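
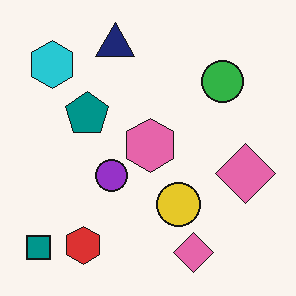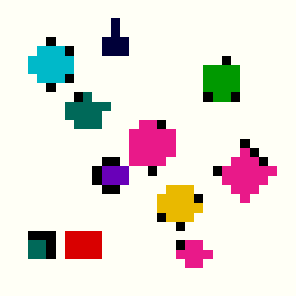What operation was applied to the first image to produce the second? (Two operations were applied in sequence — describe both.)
Heavily pixelated into large blocks, then boosted in contrast.

Shapes are reduced to large square blocks; fine edges and outlines are lost — a downscale-then-upscale (mosaic) effect. Tones are pushed away from mid-grey across the whole image — a global contrast change.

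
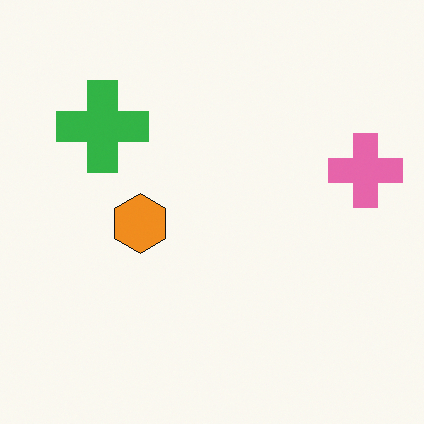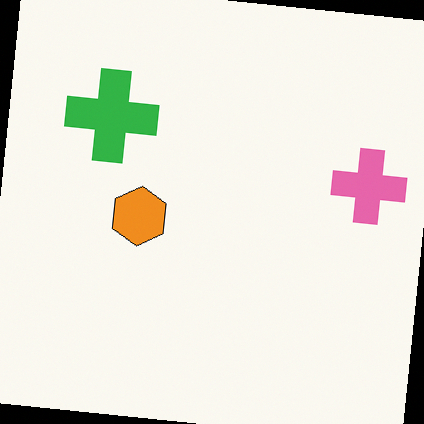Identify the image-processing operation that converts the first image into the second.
The transformation is: rotated clockwise by a slight angle.

Every shape is tilted by the same angle and the image corners show triangular fill wedges — a whole-image rotation by a non-right angle.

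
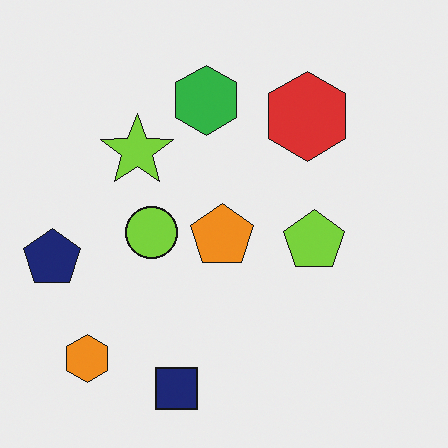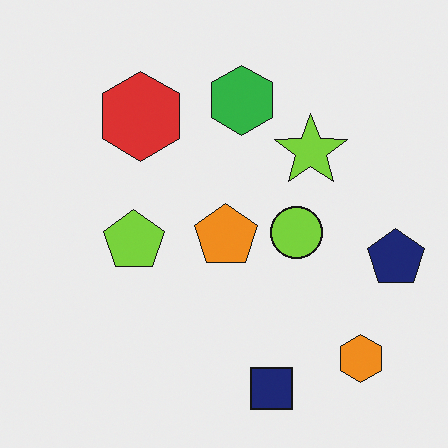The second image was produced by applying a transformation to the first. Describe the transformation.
This is the original image flipped horizontally (left ↔ right).

The navy pentagon is in the left of the first image and the right of the second — shapes on opposite sides of the vertical midline have swapped in a mirror flip.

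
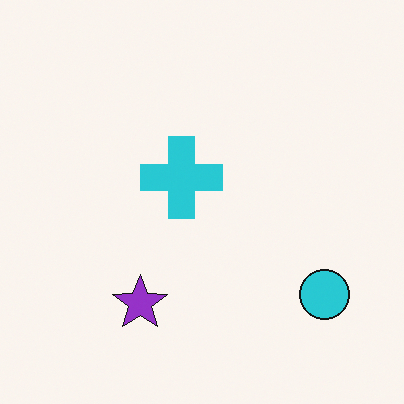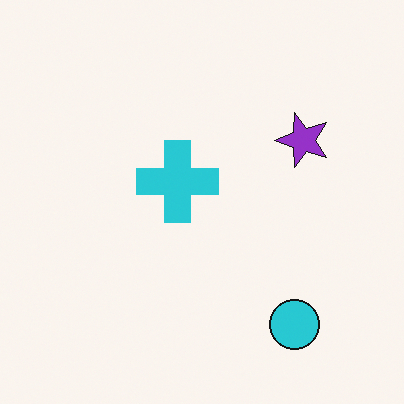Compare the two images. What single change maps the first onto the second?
The transformation is: transposed (reflected across the top-left ↔ bottom-right diagonal).

Shapes have swapped their row and column positions — what was in the top-right is now in the bottom-left — a diagonal reflection.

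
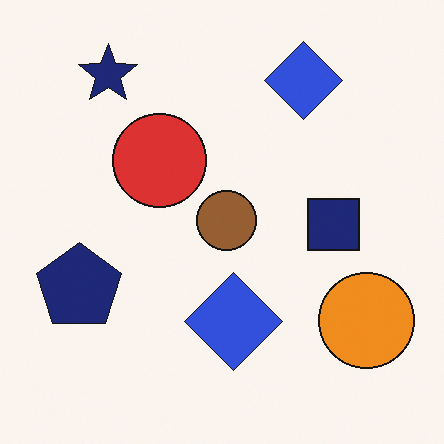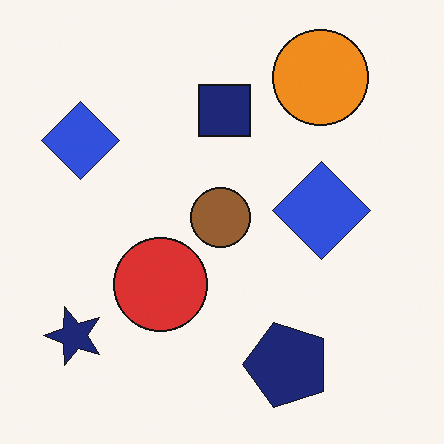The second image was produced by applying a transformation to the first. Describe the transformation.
The transformation is: rotated 90° counter-clockwise.

The navy star sits in the top-left of the first image and the bottom-left of the second — consistent with a whole-image 90° counter-clockwise rotation.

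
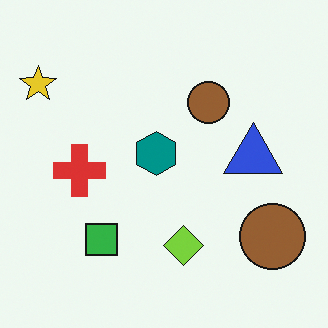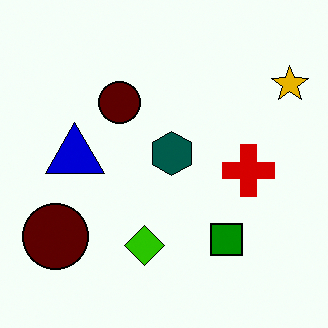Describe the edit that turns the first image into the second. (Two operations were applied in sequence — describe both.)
The second image is the first flipped horizontally (left ↔ right), then given much higher contrast.

The yellow star is in the top-left of the first image and the top-right of the second — shapes on opposite sides of the vertical midline have swapped in a mirror flip. Tones are pushed away from mid-grey across the whole image — a global contrast change.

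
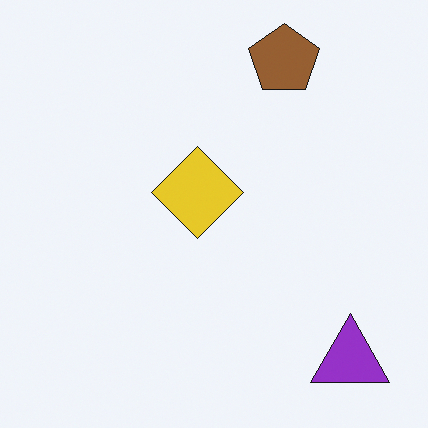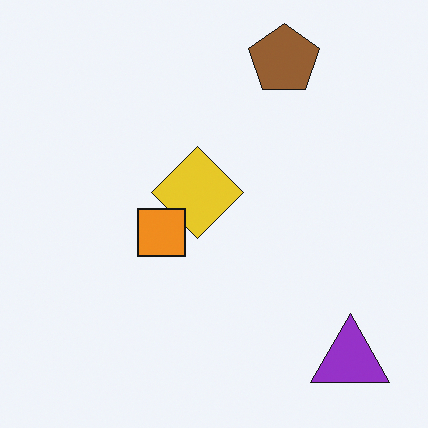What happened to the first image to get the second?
Overlaid with an additional orange square.

An orange square appears in the second image that is absent from the first.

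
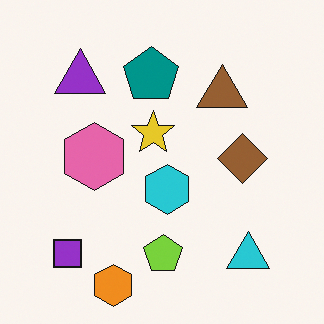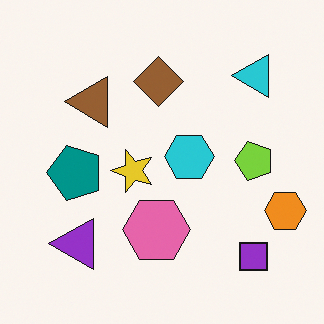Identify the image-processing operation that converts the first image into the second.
The transformation is: rotated 90° counter-clockwise.

The orange hexagon sits in the bottom of the first image and the right of the second — consistent with a whole-image 90° counter-clockwise rotation.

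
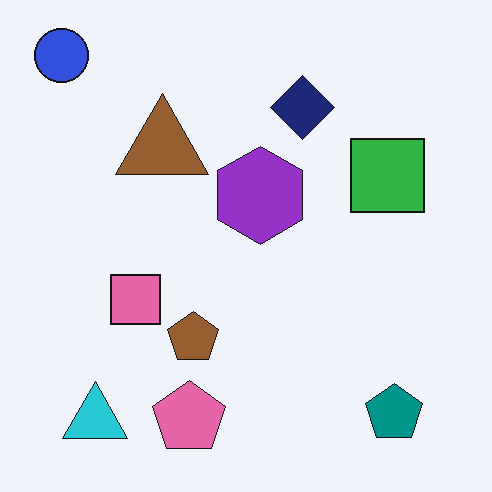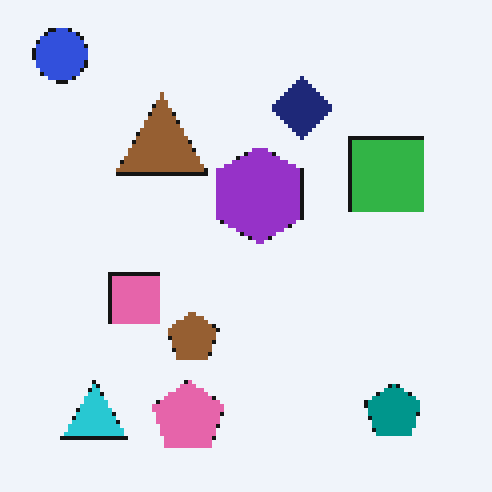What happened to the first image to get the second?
The image was mildly pixelated.

Shapes are reduced to large square blocks; fine edges and outlines are lost — a downscale-then-upscale (mosaic) effect.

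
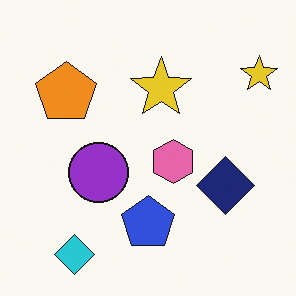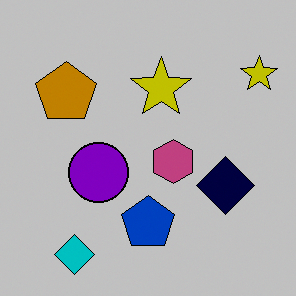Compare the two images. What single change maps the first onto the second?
The image was aggressively posterized.

Each flat color has snapped to a coarser quantized level — most visibly, the near-white background has dropped to a flat grey.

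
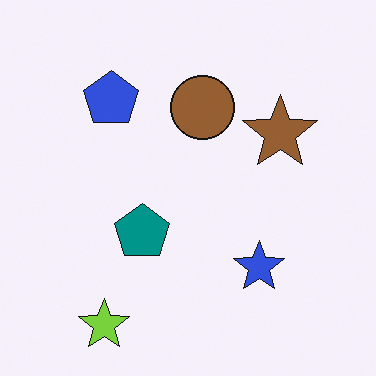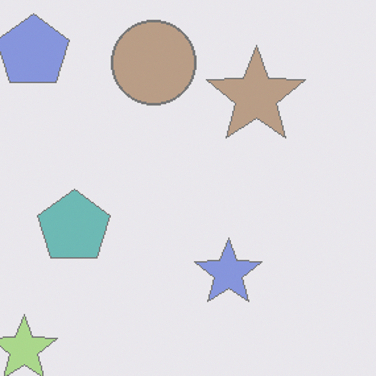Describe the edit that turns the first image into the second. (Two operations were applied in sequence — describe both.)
Cropped to a modestly smaller region and rescaled, then washed out (contrast reduced).

The visible shapes are larger and the field of view is narrower; shapes near the original edges may be partly or wholly outside the frame — a crop-and-rescale. Tones are pushed toward mid-grey across the whole image — a global contrast change.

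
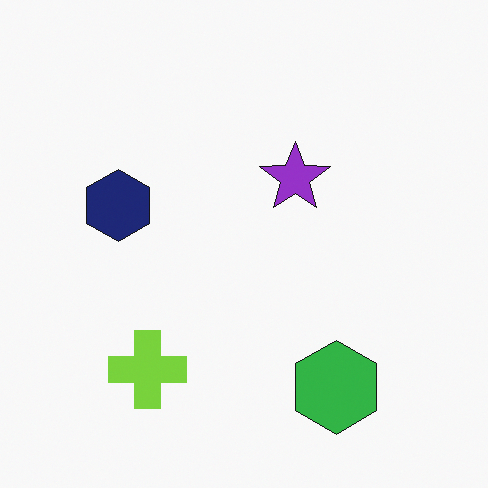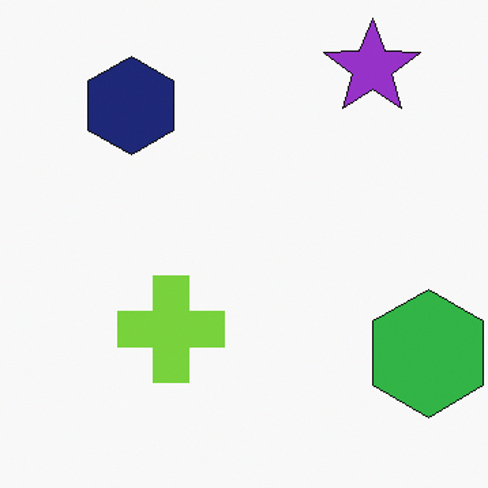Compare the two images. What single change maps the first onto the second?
The second image is the first cropped slightly and scaled back up.

The visible shapes are larger and the field of view is narrower; shapes near the original edges may be partly or wholly outside the frame — a crop-and-rescale.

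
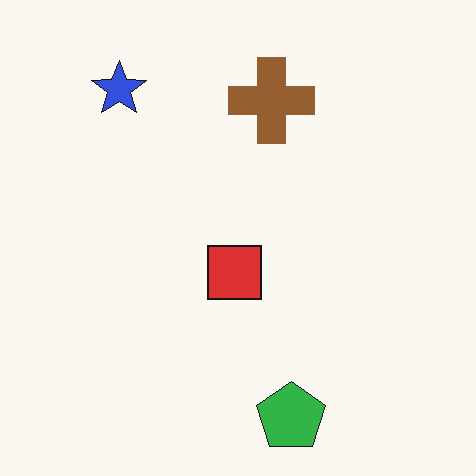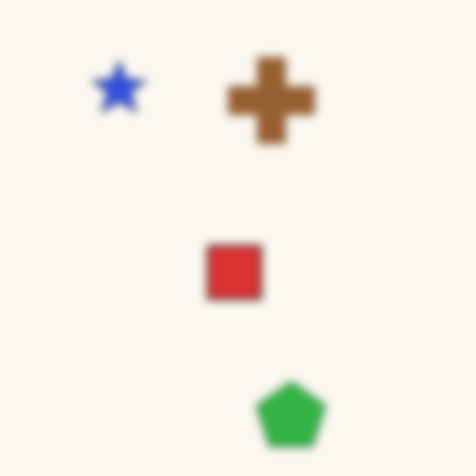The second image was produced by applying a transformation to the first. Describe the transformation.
The image was moderately blurred.

Shape edges and outlines are uniformly softened across the whole image.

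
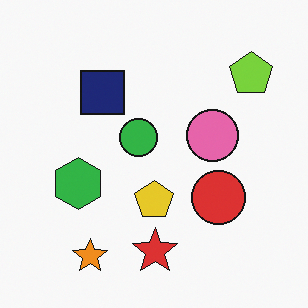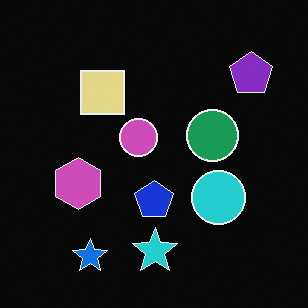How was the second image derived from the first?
The transformation is: color-inverted (negative).

The light background has become dark and every shape's color is its complement — a photographic negative.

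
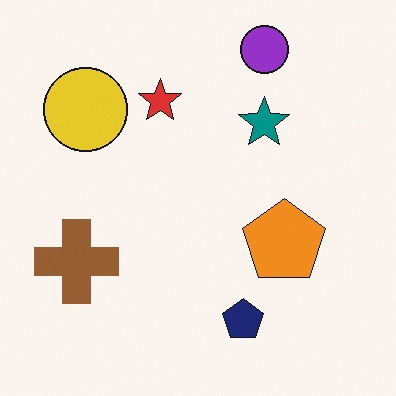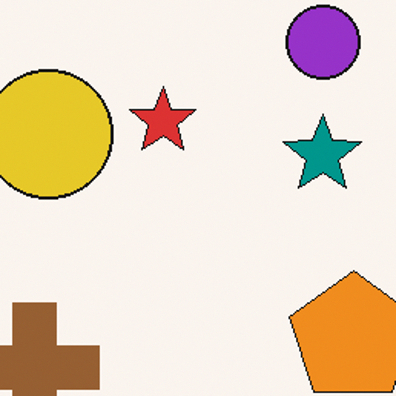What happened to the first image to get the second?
The second image is the first cropped to a modestly smaller region and rescaled.

The visible shapes are larger and the field of view is narrower; shapes near the original edges may be partly or wholly outside the frame — a crop-and-rescale.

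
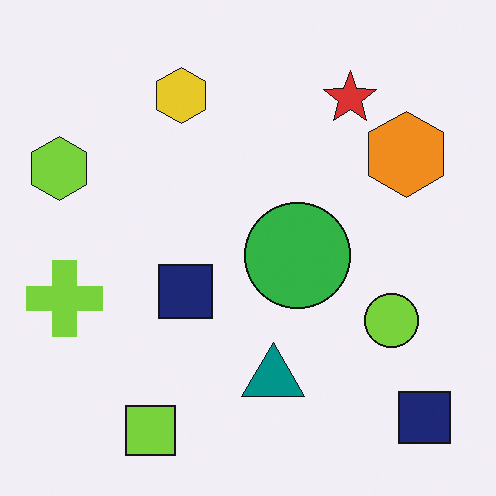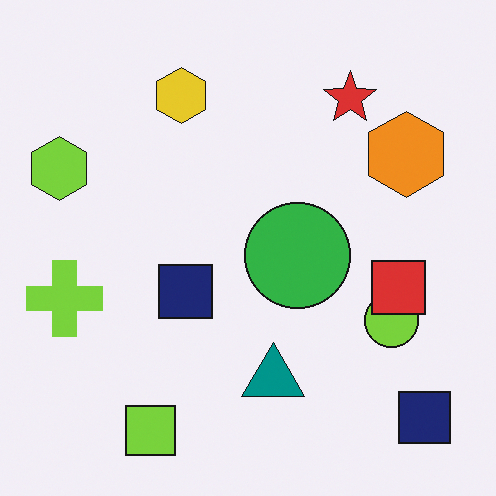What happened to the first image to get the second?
The transformation is: overlaid with an additional red square.

A red square appears in the second image that is absent from the first.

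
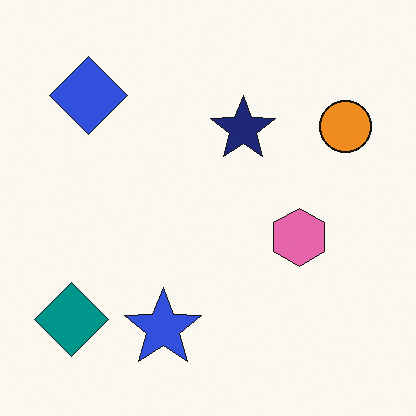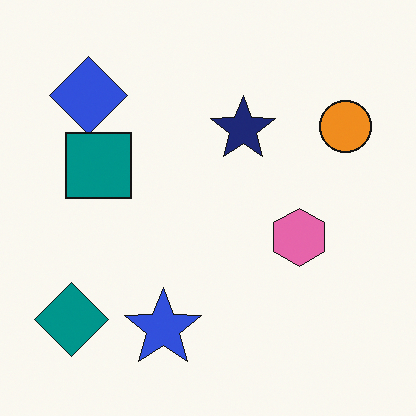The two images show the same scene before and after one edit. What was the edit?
The second image is the first overlaid with an additional teal square.

A teal square appears in the second image that is absent from the first.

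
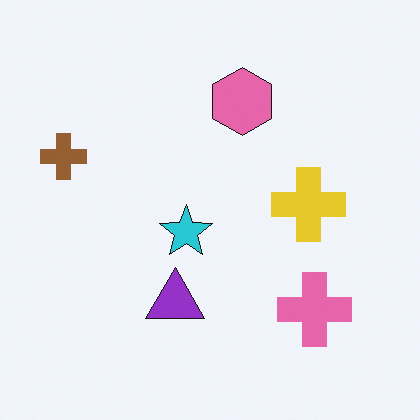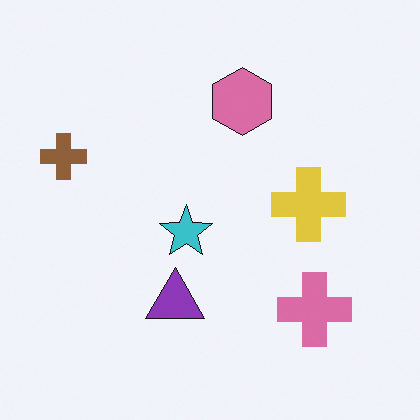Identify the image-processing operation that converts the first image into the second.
This is the original image slightly desaturated.

All colors are more muted and greyish — a global saturation change.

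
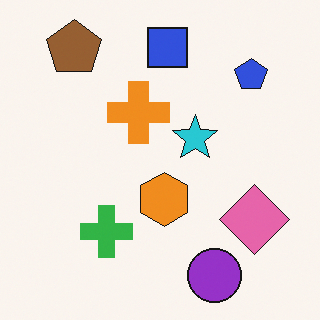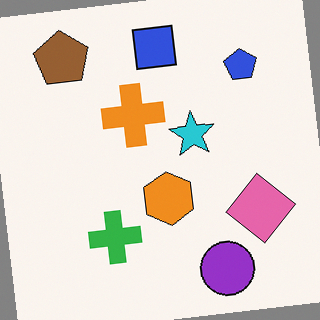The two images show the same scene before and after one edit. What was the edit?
The second image is the first rotated counter-clockwise by a slight angle.

Every shape is tilted by the same angle and the image corners show triangular fill wedges — a whole-image rotation by a non-right angle.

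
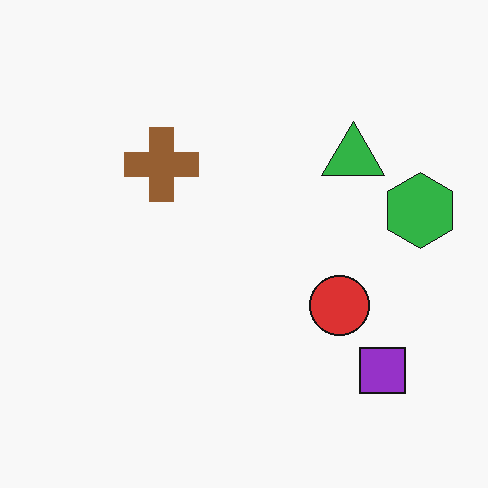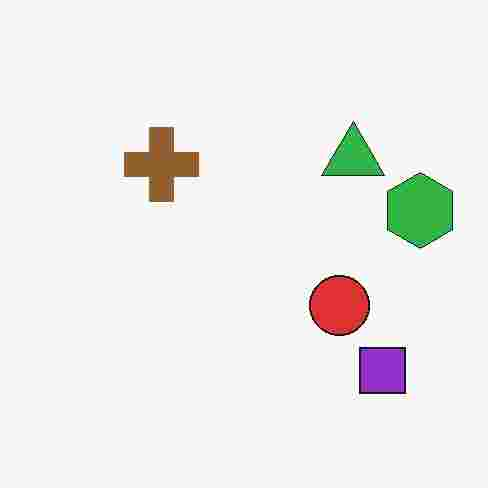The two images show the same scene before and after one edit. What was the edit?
Heavily JPEG-compressed with obvious blocking artifacts.

Blocky 8×8 compression artifacts appear around shape edges and the flat background shows ringing — characteristic JPEG degradation.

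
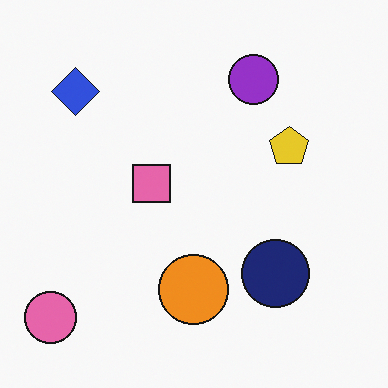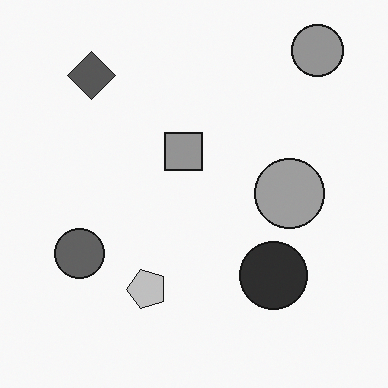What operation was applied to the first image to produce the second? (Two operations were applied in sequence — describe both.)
The transformation is: transposed (reflected across the top-left ↔ bottom-right diagonal), then converted to grayscale.

Shapes have swapped their row and column positions — what was in the top-right is now in the bottom-left — a diagonal reflection. All color is removed — every shape is now a shade of grey.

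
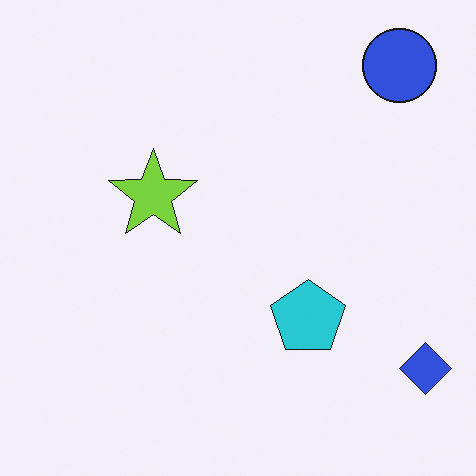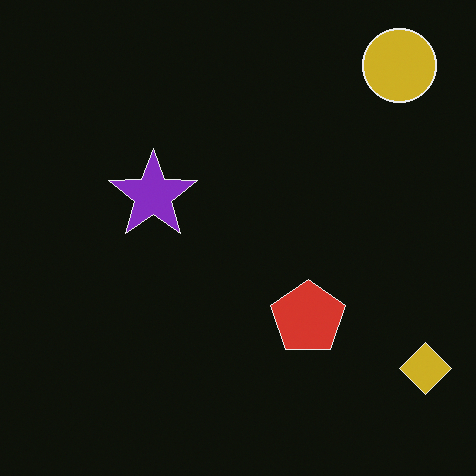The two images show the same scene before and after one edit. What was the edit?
The image was color-inverted (negative).

The light background has become dark and every shape's color is its complement — a photographic negative.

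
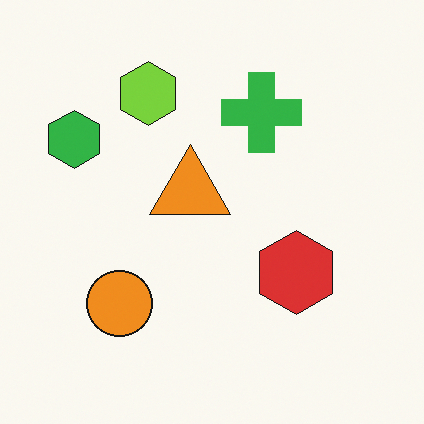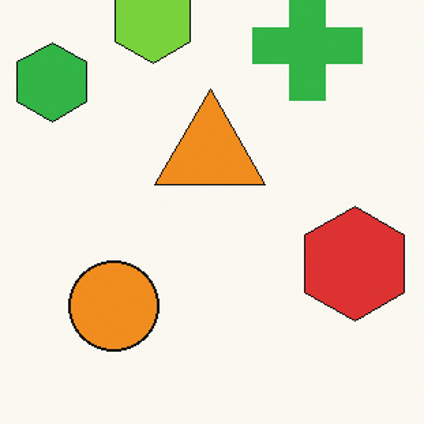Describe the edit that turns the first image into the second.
Cropped slightly and scaled back up.

The visible shapes are larger and the field of view is narrower; shapes near the original edges may be partly or wholly outside the frame — a crop-and-rescale.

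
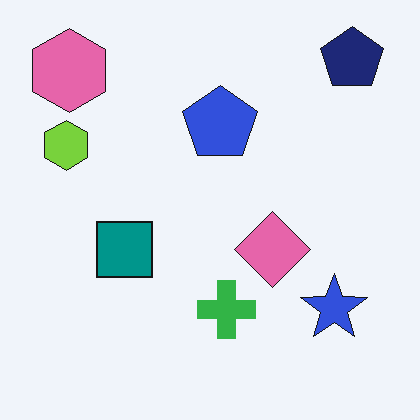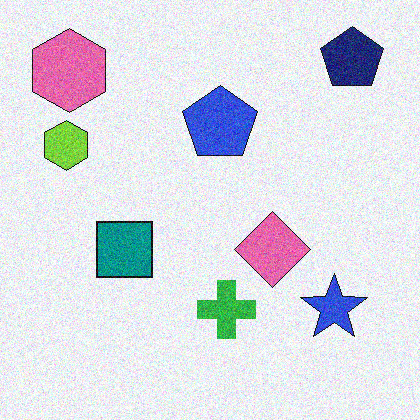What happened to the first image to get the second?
Degraded with moderate additive noise.

Random speckle covers the whole image, including the flat background.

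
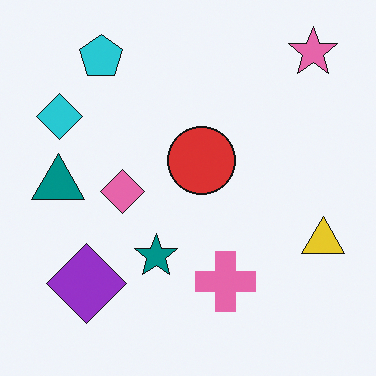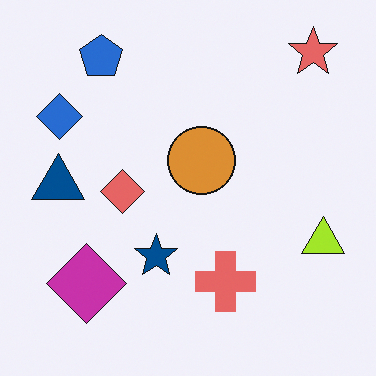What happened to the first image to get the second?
The transformation is: hue-shifted by a small amount.

Every shape's color has rotated by the same amount around the hue wheel — a uniform hue shift.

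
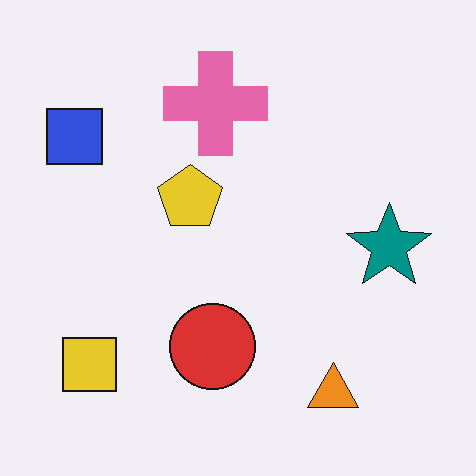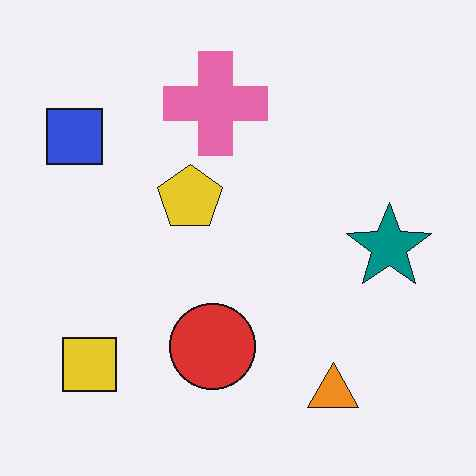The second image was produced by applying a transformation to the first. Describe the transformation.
The second image is the first given moderate JPEG compression.

Blocky 8×8 compression artifacts appear around shape edges and the flat background shows ringing — characteristic JPEG degradation.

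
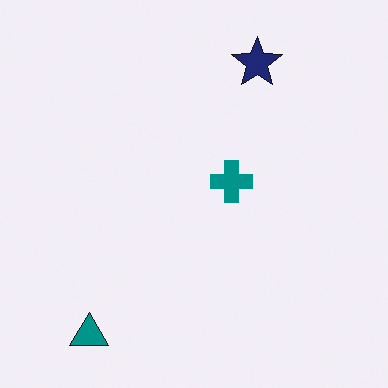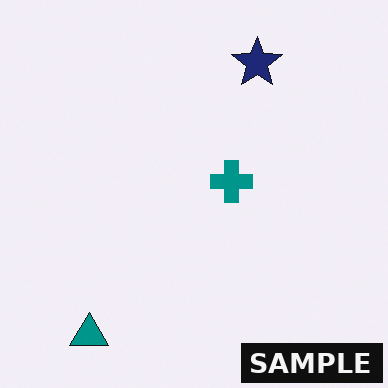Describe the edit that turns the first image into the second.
This is the original image watermarked with the text "SAMPLE" in the lower-right corner.

A dark label reading "SAMPLE" appears in the lower-right corner.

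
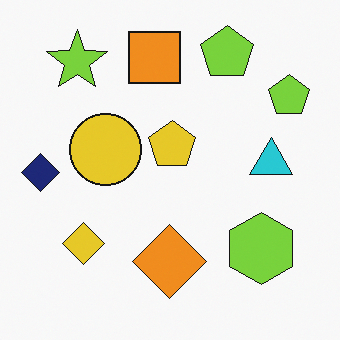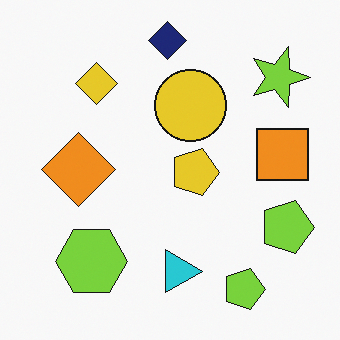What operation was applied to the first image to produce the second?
Rotated 90° clockwise.

The lime star sits in the top-left of the first image and the top-right of the second — consistent with a whole-image 90° clockwise rotation.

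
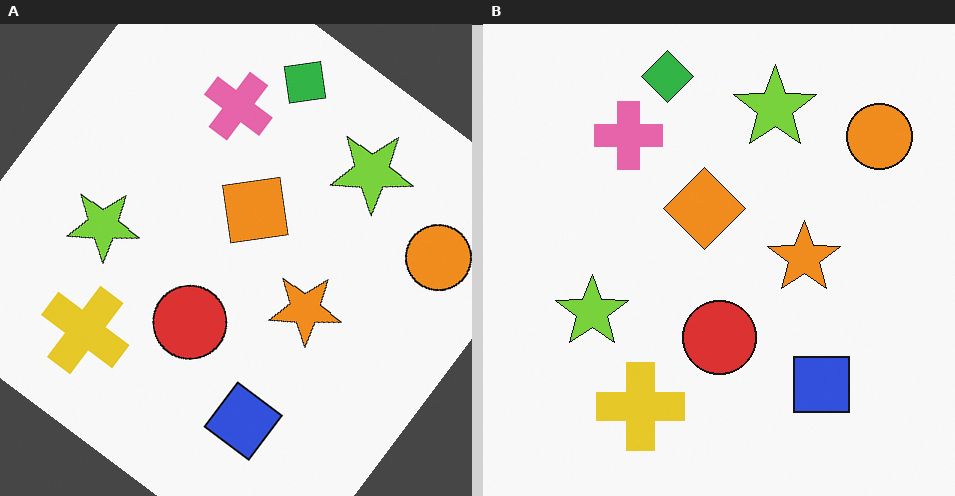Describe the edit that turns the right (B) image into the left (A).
The left (A) image is the right (B) rotated clockwise by a large amount — several tens of degrees.

Every shape is tilted by the same angle and the image corners show triangular fill wedges — a whole-image rotation by a non-right angle.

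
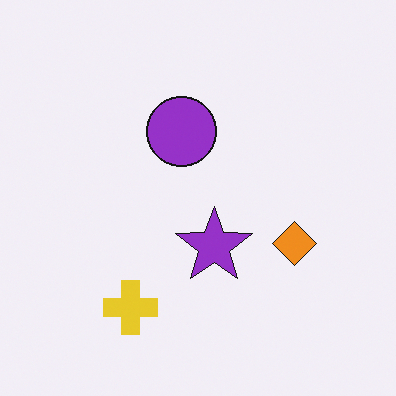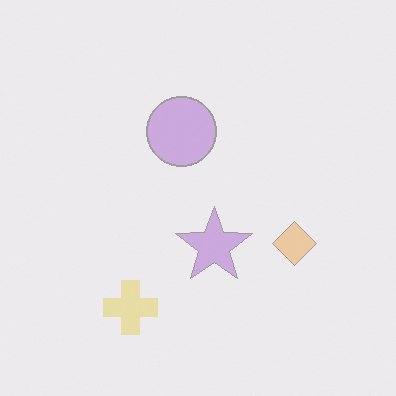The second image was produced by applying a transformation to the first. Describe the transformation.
This is the original image washed out (contrast reduced).

Tones are pushed toward mid-grey across the whole image — a global contrast change.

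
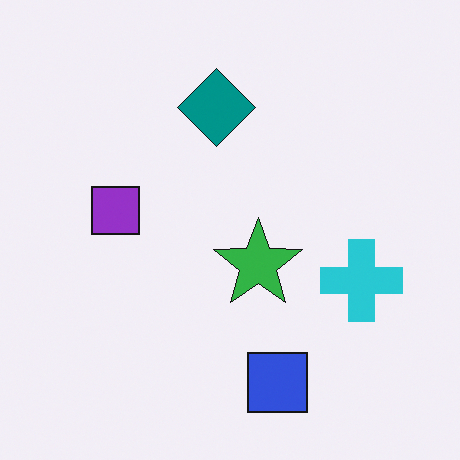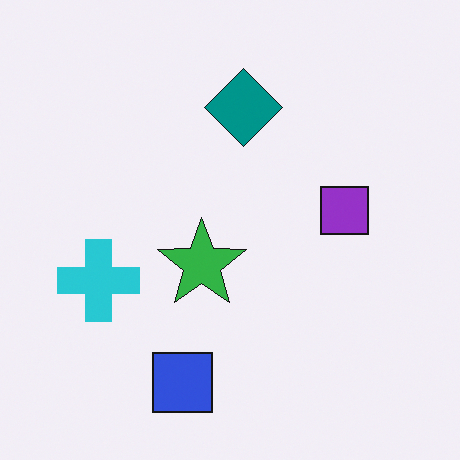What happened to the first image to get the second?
Flipped horizontally (left ↔ right).

The cyan cross is in the right of the first image and the left of the second — shapes on opposite sides of the vertical midline have swapped in a mirror flip.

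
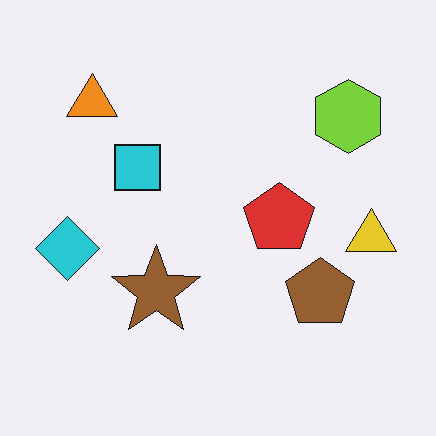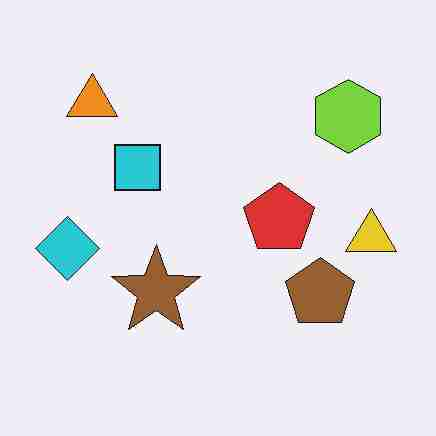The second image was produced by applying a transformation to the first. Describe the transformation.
This is the original image degraded with heavy JPEG compression.

Blocky 8×8 compression artifacts appear around shape edges and the flat background shows ringing — characteristic JPEG degradation.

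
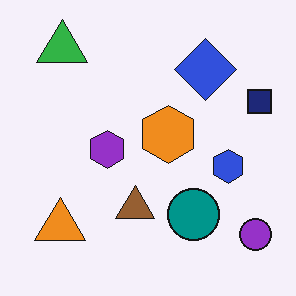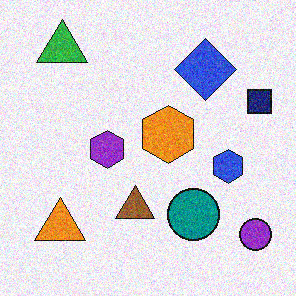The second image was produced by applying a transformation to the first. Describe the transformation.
The second image is the first degraded with moderate additive noise.

Random speckle covers the whole image, including the flat background.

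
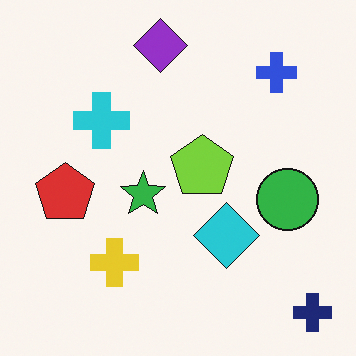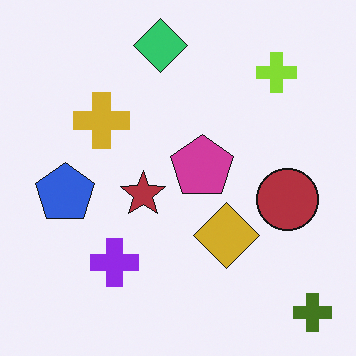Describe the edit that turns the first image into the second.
The transformation is: hue-shifted by a large amount.

Every shape's color has rotated by the same amount around the hue wheel — a uniform hue shift.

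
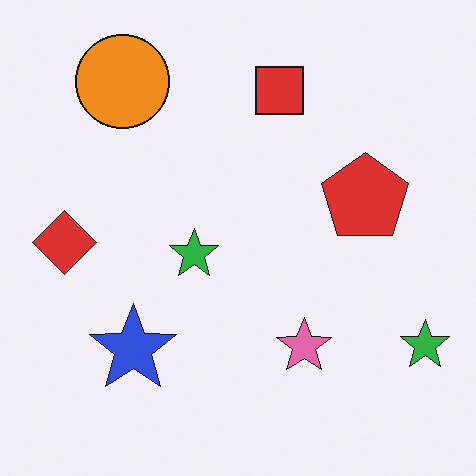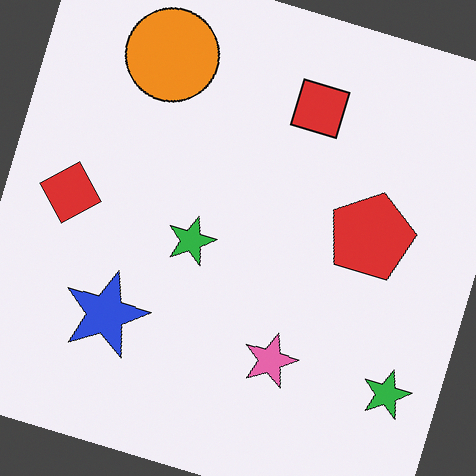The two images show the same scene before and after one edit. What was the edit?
The image was rotated clockwise by a clearly visible amount.

Every shape is tilted by the same angle and the image corners show triangular fill wedges — a whole-image rotation by a non-right angle.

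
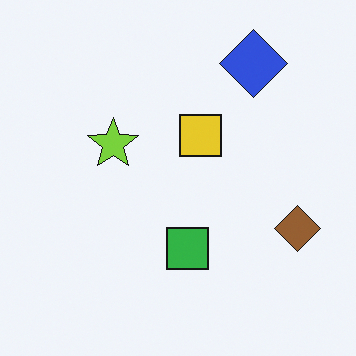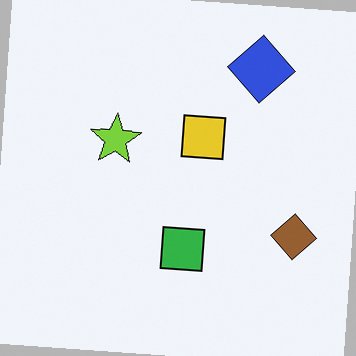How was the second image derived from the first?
Rotated clockwise by a slight angle.

Every shape is tilted by the same angle and the image corners show triangular fill wedges — a whole-image rotation by a non-right angle.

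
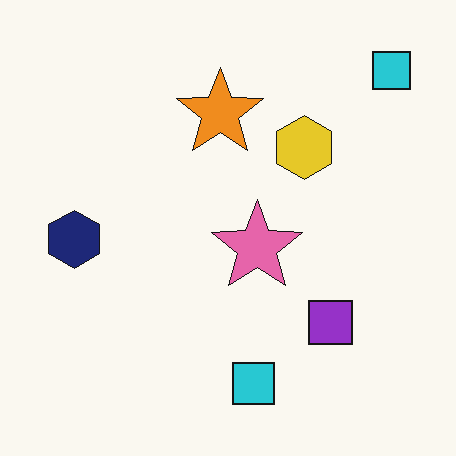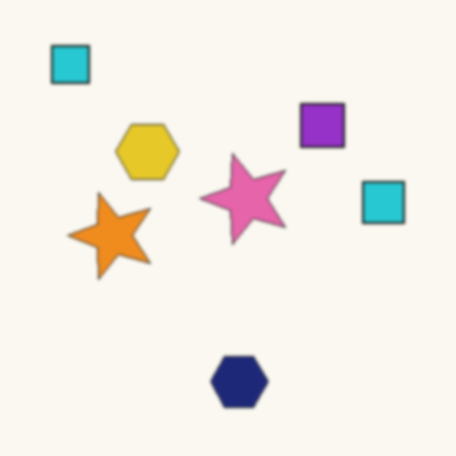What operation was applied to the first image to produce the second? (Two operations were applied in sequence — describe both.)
It was given a subtle gaussian blur, then rotated 90° counter-clockwise.

Shape edges and outlines are uniformly softened across the whole image. The navy hexagon sits in the left of the first image and the bottom of the second — consistent with a whole-image 90° counter-clockwise rotation.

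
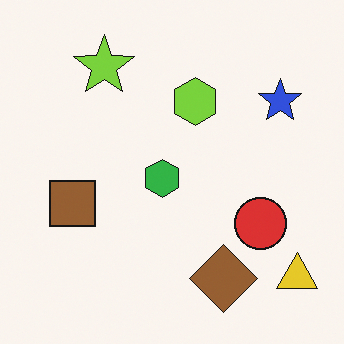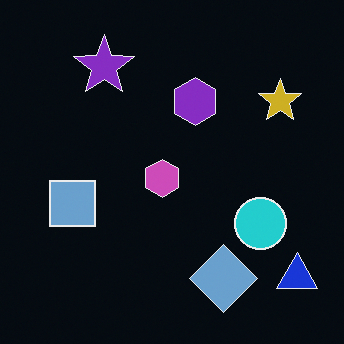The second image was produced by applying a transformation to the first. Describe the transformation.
The second image is the first color-inverted (negative).

The light background has become dark and every shape's color is its complement — a photographic negative.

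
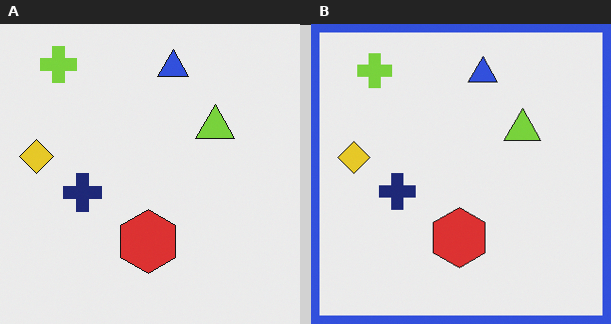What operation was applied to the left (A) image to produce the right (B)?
It was framed with a blue border.

A solid blue frame runs around the edge of the right (B) image, with the content slightly shrunk inside it.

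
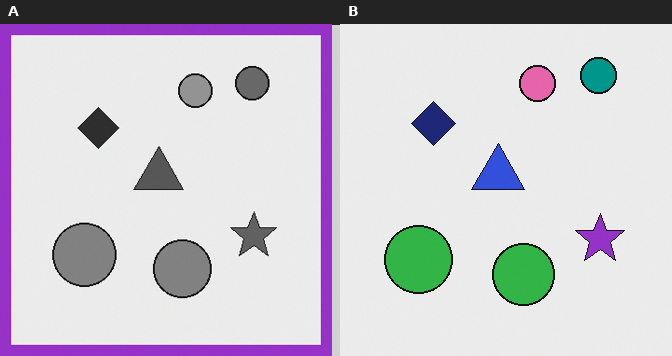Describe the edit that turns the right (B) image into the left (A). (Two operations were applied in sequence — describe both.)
The left (A) image is the right (B) converted to grayscale, then framed with a purple border.

All color is removed — every shape is now a shade of grey. A solid purple frame runs around the edge of the left (A) image, with the content slightly shrunk inside it.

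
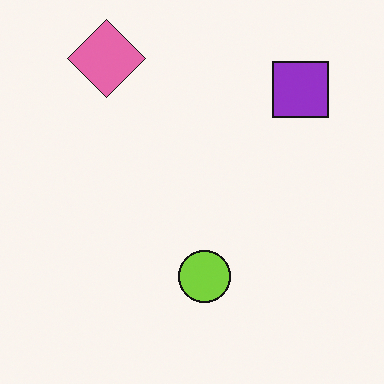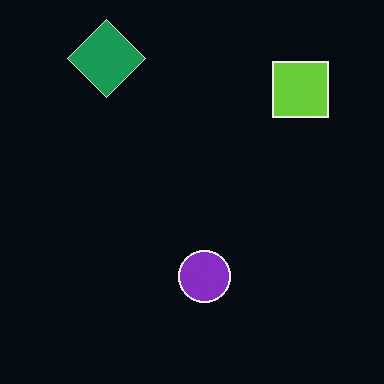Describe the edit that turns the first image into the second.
It was color-inverted (negative).

The light background has become dark and every shape's color is its complement — a photographic negative.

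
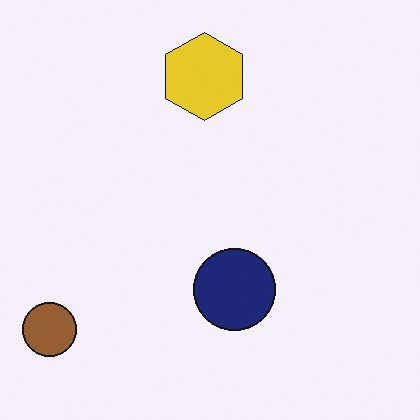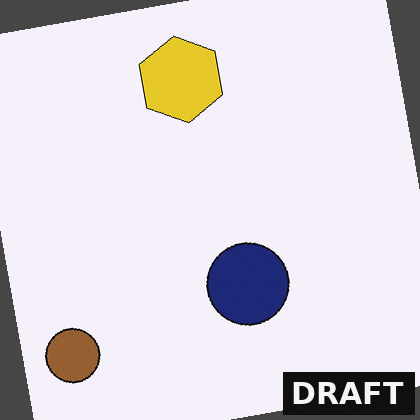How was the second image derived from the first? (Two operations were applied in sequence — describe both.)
The transformation is: rotated counter-clockwise by a few degrees, then watermarked with the text "DRAFT" in the lower-right corner.

Every shape is tilted by the same angle and the image corners show triangular fill wedges — a whole-image rotation by a non-right angle. A dark label reading "DRAFT" appears in the lower-right corner.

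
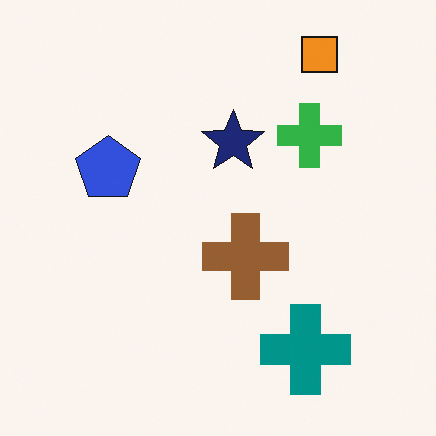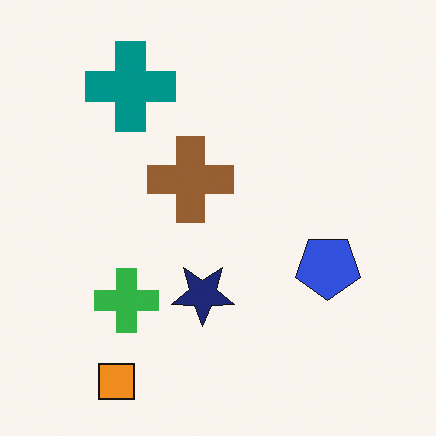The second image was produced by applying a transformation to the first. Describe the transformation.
The second image is the first rotated 180°.

The orange square sits in the top-right of the first image and the bottom-left of the second — consistent with a whole-image 180° rotation.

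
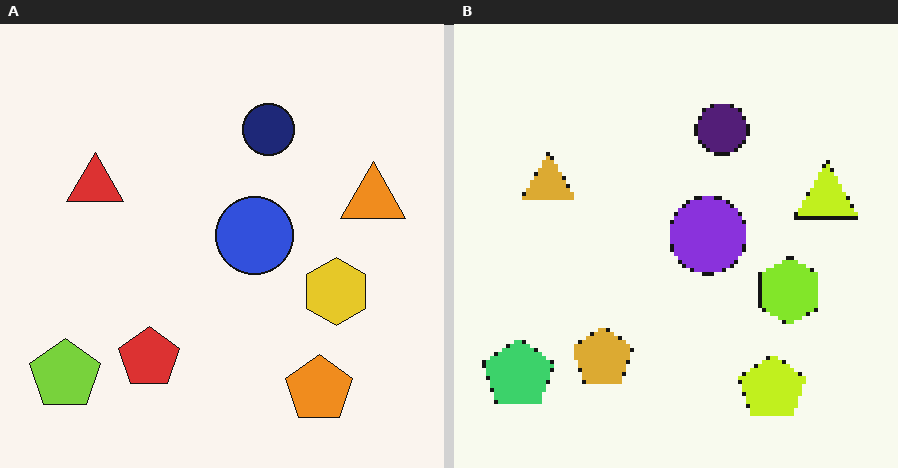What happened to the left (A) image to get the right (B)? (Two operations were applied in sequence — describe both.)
Hue-shifted by a small amount, then mildly pixelated.

Every shape's color has rotated by the same amount around the hue wheel — a uniform hue shift. Shapes are reduced to large square blocks; fine edges and outlines are lost — a downscale-then-upscale (mosaic) effect.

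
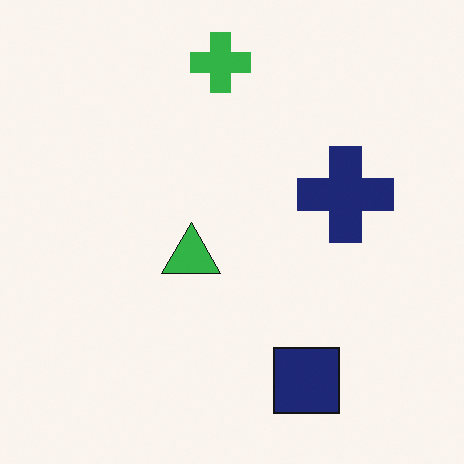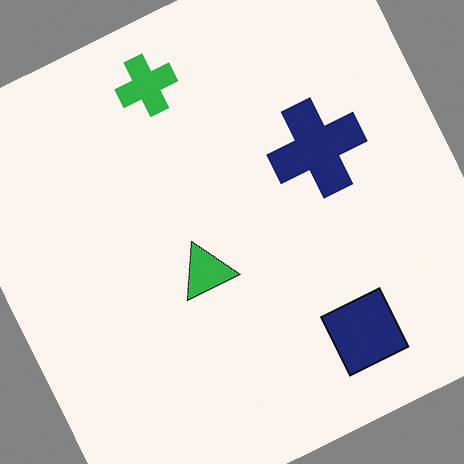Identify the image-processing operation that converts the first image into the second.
Rotated counter-clockwise by a moderate amount.

Every shape is tilted by the same angle and the image corners show triangular fill wedges — a whole-image rotation by a non-right angle.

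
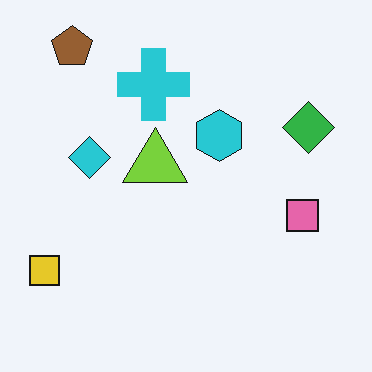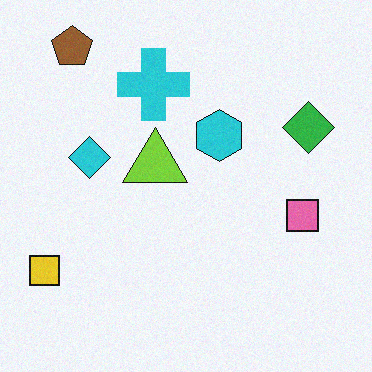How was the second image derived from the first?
The image was degraded with subtle gaussian noise.

Random speckle covers the whole image, including the flat background.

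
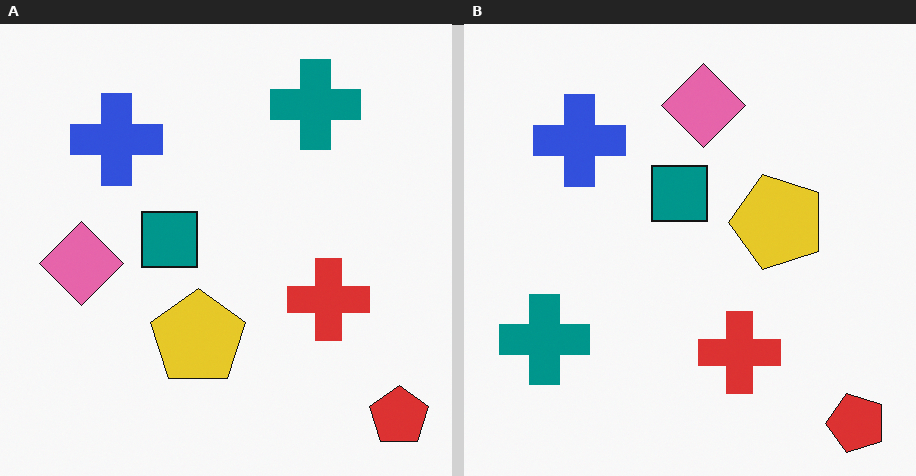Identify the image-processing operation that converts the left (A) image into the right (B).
The right (B) image is the left (A) transposed (reflected across the top-left ↔ bottom-right diagonal).

Shapes have swapped their row and column positions — what was in the top-right is now in the bottom-left — a diagonal reflection.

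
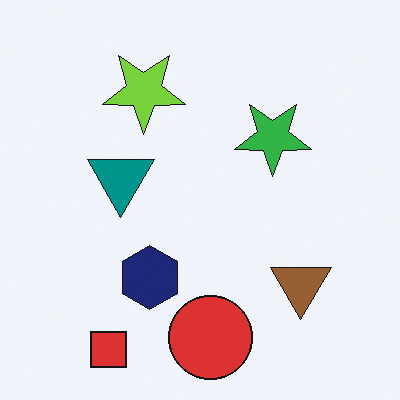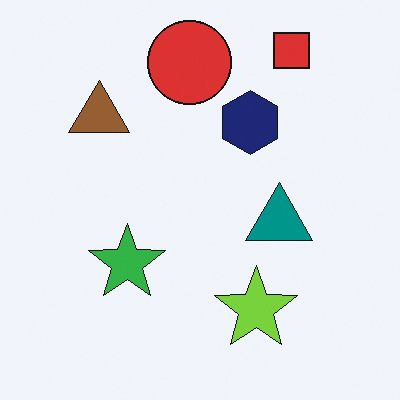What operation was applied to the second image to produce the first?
The image was rotated 180°.

The red square sits in the top-right of the second image and the bottom-left of the first — consistent with a whole-image 180° rotation.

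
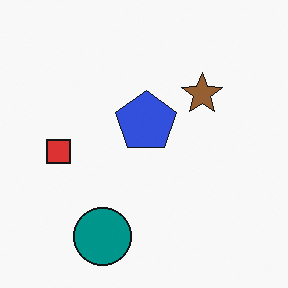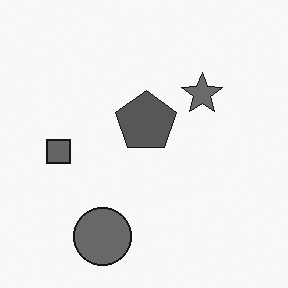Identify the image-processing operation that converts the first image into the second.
Converted to grayscale.

All color is removed — every shape is now a shade of grey.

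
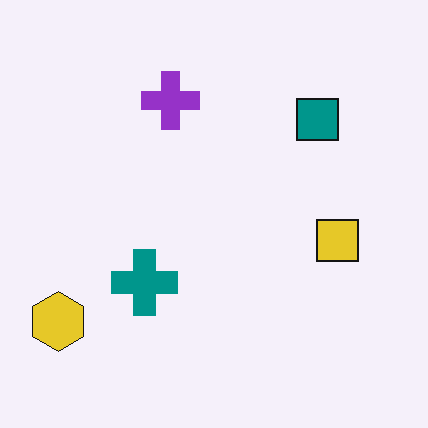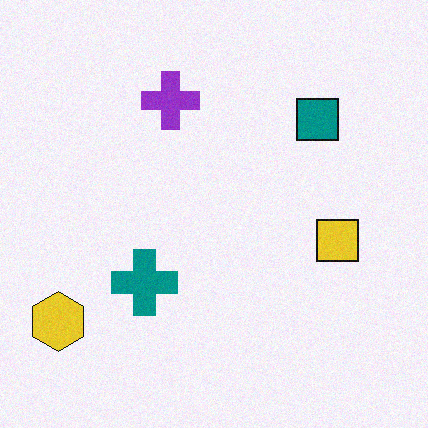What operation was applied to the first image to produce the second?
It was degraded with a light layer of grain.

Random speckle covers the whole image, including the flat background.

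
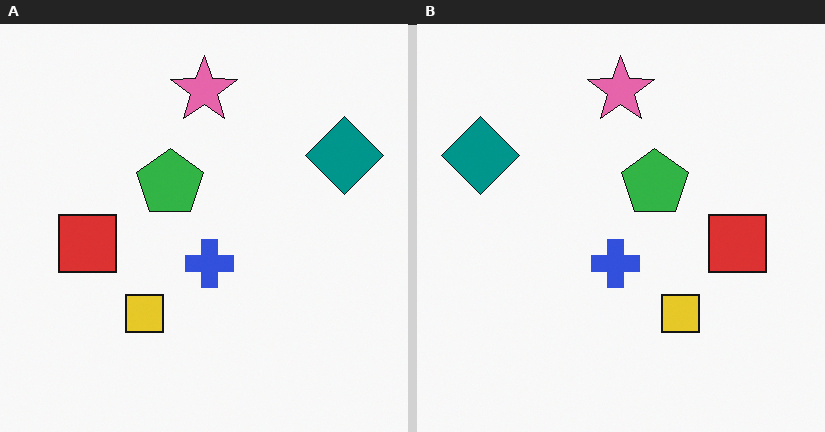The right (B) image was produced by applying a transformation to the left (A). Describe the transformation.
Flipped horizontally (left ↔ right).

The teal diamond is in the top-right of the left (A) image and the top-left of the right (B) — shapes on opposite sides of the vertical midline have swapped in a mirror flip.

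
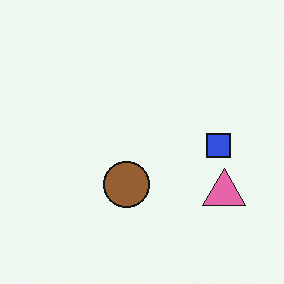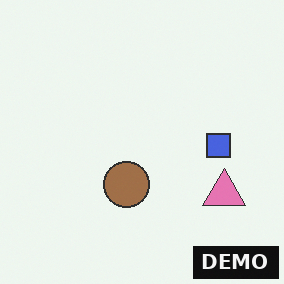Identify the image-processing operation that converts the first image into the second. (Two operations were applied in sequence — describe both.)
The image was given slightly reduced contrast, then watermarked with the text "DEMO" in the lower-right corner.

Tones are pushed toward mid-grey across the whole image — a global contrast change. A dark label reading "DEMO" appears in the lower-right corner.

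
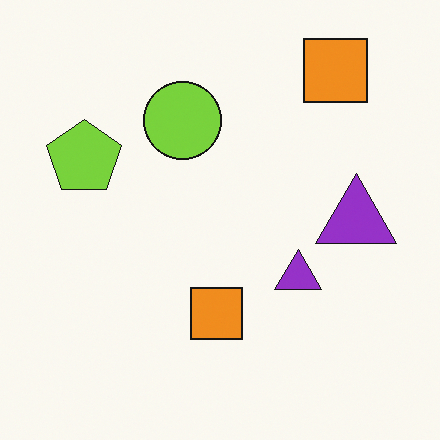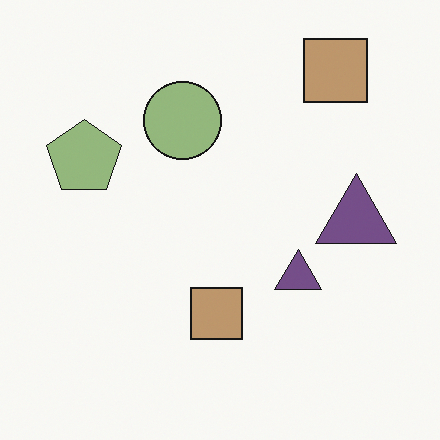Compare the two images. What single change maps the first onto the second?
The second image is the first heavily desaturated.

All colors are more muted and greyish — a global saturation change.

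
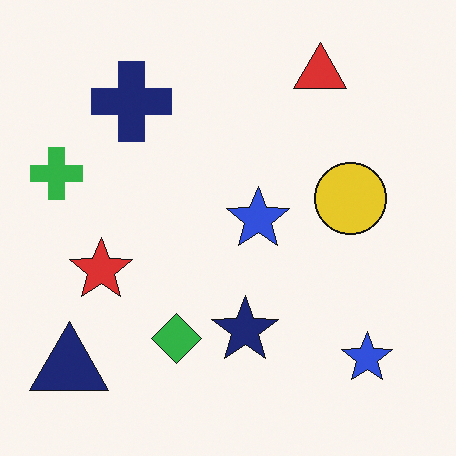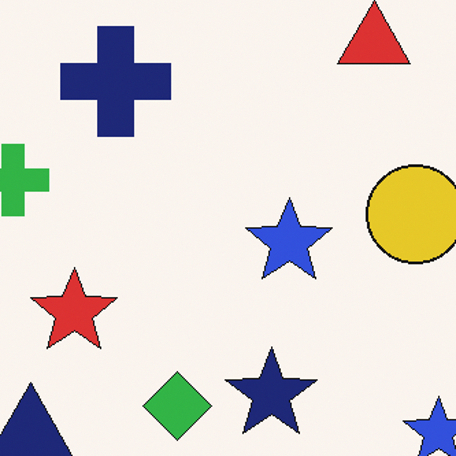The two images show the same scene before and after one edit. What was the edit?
The image was cropped slightly and scaled back up.

The visible shapes are larger and the field of view is narrower; shapes near the original edges may be partly or wholly outside the frame — a crop-and-rescale.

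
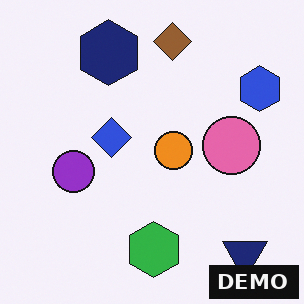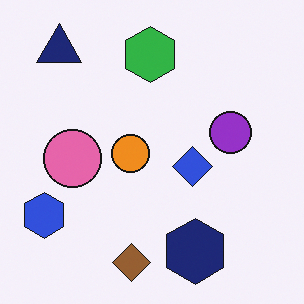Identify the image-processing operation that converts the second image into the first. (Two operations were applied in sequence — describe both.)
The image was rotated 180°, then watermarked with the text "DEMO" in the lower-right corner.

The navy triangle sits in the top-left of the second image and the bottom-right of the first — consistent with a whole-image 180° rotation. A dark label reading "DEMO" appears in the lower-right corner.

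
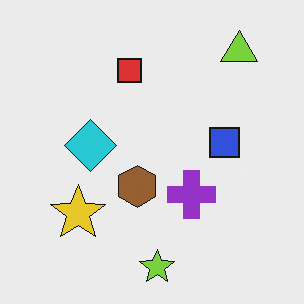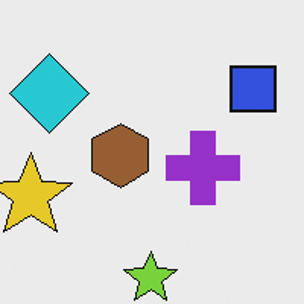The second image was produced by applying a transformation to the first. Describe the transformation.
The second image is the first cropped to a modestly smaller region and rescaled.

The visible shapes are larger and the field of view is narrower; shapes near the original edges may be partly or wholly outside the frame — a crop-and-rescale.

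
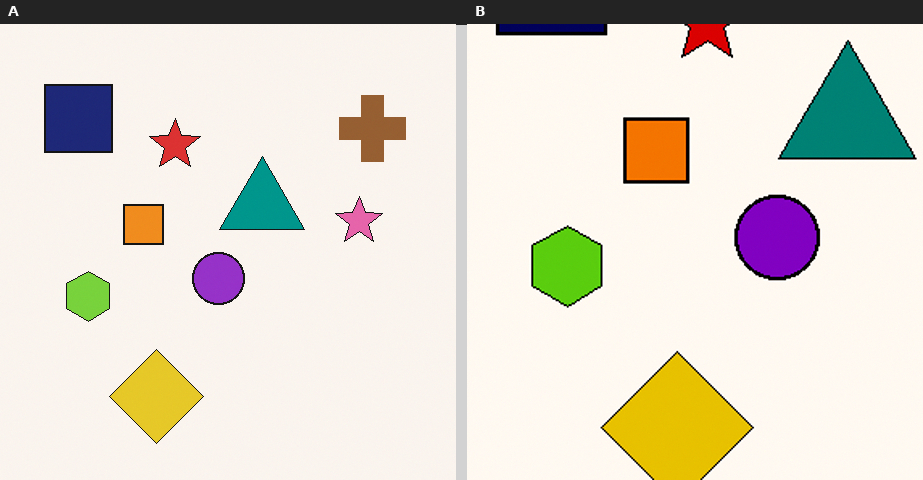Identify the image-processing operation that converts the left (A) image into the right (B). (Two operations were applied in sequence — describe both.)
The image was cropped to a modestly smaller region and rescaled, then given slightly increased contrast.

The visible shapes are larger and the field of view is narrower; shapes near the original edges may be partly or wholly outside the frame — a crop-and-rescale. Tones are pushed away from mid-grey across the whole image — a global contrast change.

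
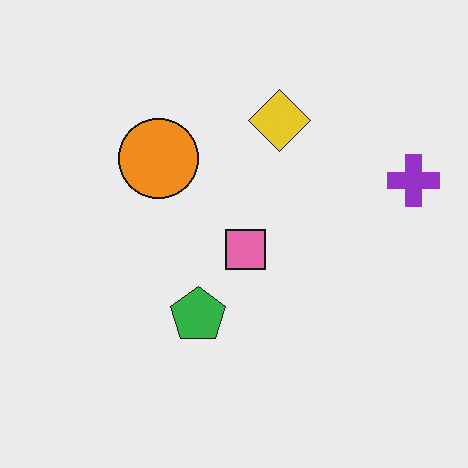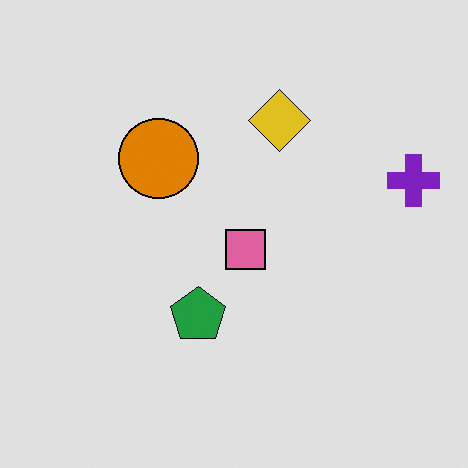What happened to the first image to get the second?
The image was posterized to a reduced palette.

Each flat color has snapped to a coarser quantized level — most visibly, the near-white background has dropped to a flat grey.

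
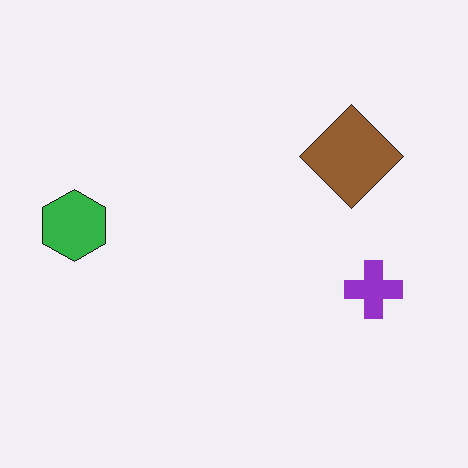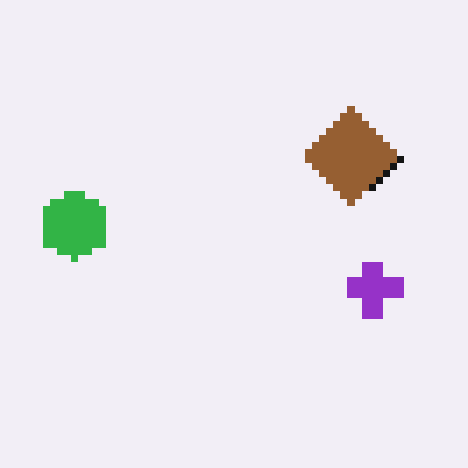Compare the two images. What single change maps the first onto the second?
The image was moderately pixelated.

Shapes are reduced to large square blocks; fine edges and outlines are lost — a downscale-then-upscale (mosaic) effect.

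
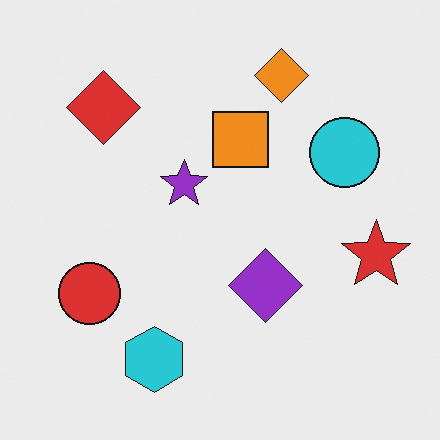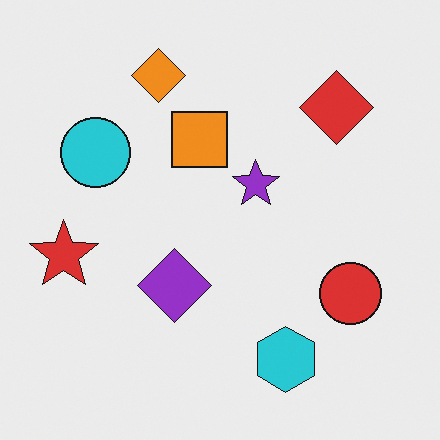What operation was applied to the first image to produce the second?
It was flipped horizontally (left ↔ right).

The red star is in the right of the first image and the left of the second — shapes on opposite sides of the vertical midline have swapped in a mirror flip.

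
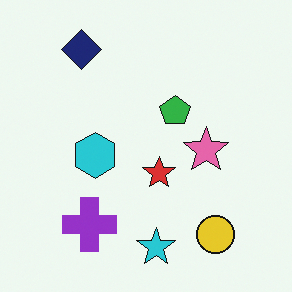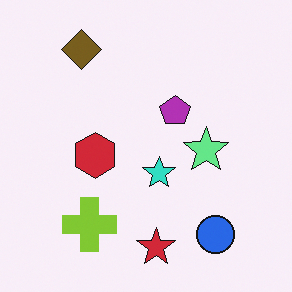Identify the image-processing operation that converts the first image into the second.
This is the original image hue-shifted by a large amount.

Every shape's color has rotated by the same amount around the hue wheel — a uniform hue shift.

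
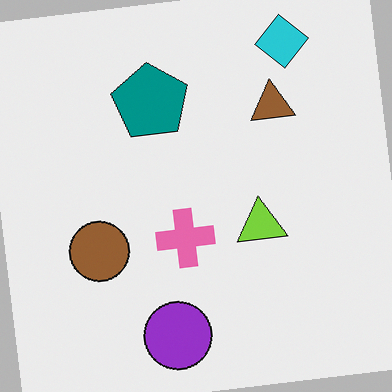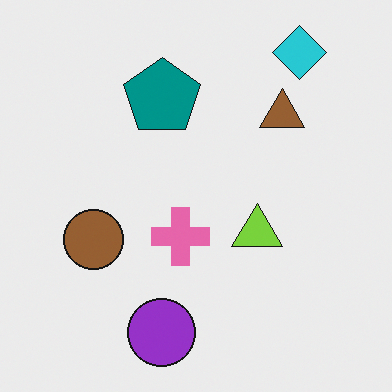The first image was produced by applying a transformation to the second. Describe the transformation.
It was rotated counter-clockwise by a few degrees.

Every shape is tilted by the same angle and the image corners show triangular fill wedges — a whole-image rotation by a non-right angle.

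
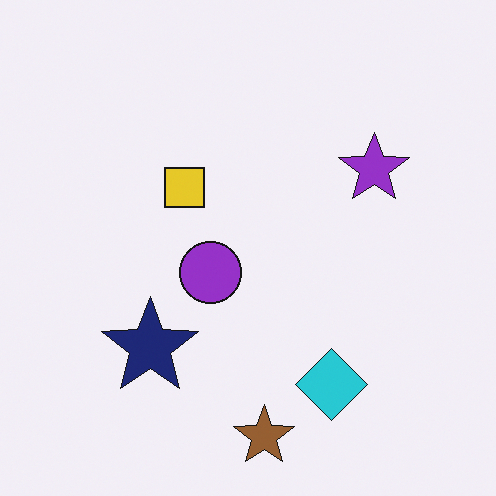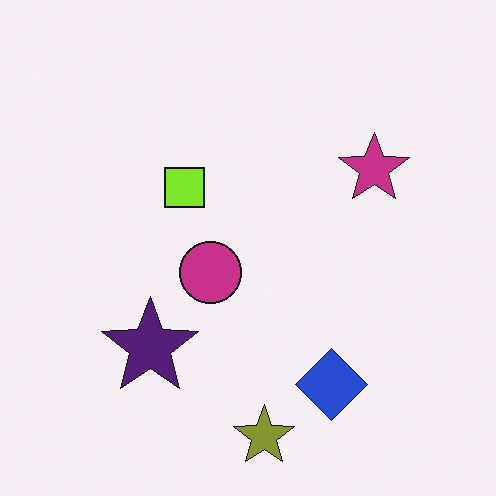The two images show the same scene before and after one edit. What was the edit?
This is the original image hue-shifted slightly.

Every shape's color has rotated by the same amount around the hue wheel — a uniform hue shift.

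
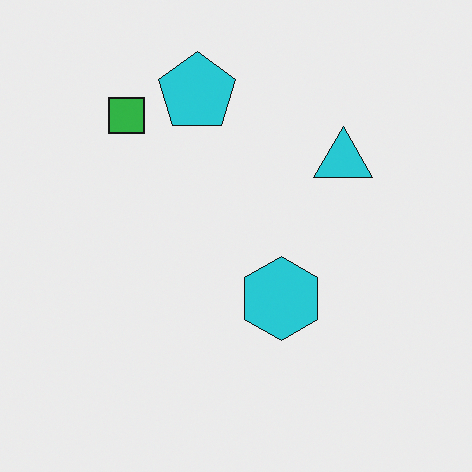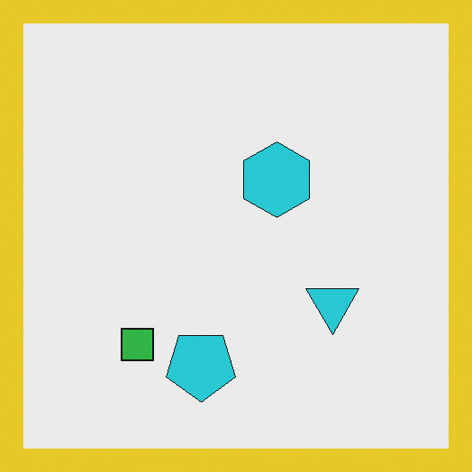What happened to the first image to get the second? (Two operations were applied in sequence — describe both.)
It was flipped vertically (top ↔ bottom), then framed with a yellow border.

The cyan pentagon is in the top of the first image and the bottom of the second — shapes on opposite sides of the horizontal midline have swapped in a mirror flip. A solid yellow frame runs around the edge of the second image, with the content slightly shrunk inside it.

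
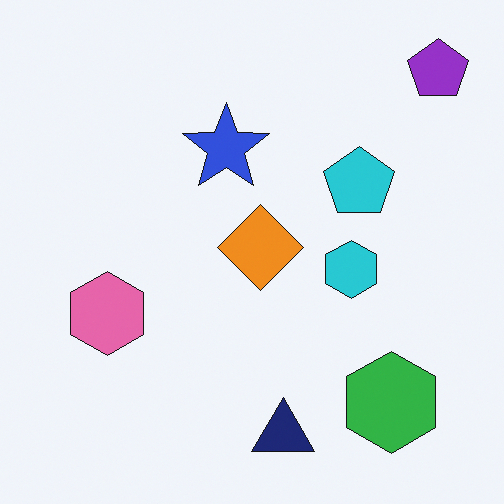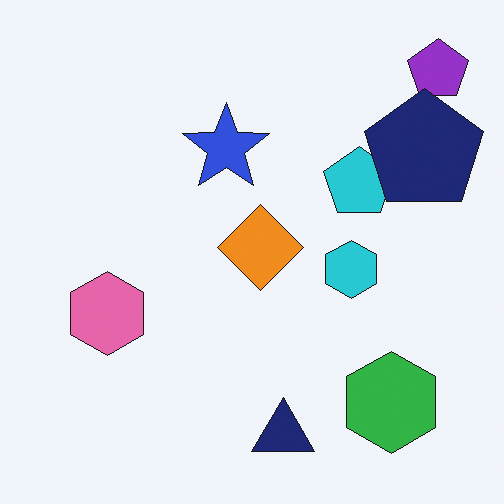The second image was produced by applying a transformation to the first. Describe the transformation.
The second image is the first overlaid with an additional navy pentagon.

A navy pentagon appears in the second image that is absent from the first.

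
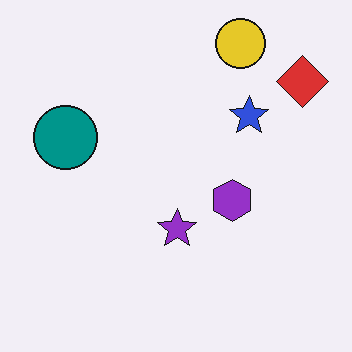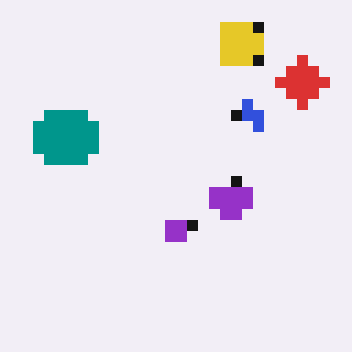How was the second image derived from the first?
It was coarsely pixelated.

Shapes are reduced to large square blocks; fine edges and outlines are lost — a downscale-then-upscale (mosaic) effect.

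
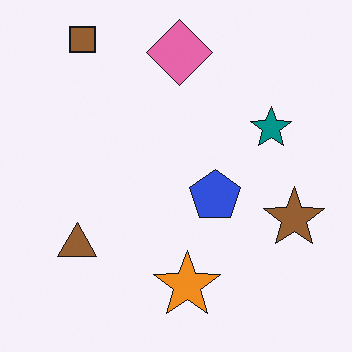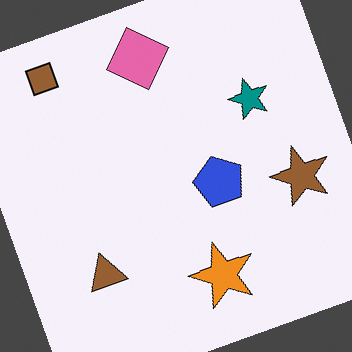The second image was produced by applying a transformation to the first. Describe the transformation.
Rotated counter-clockwise by a clearly visible amount.

Every shape is tilted by the same angle and the image corners show triangular fill wedges — a whole-image rotation by a non-right angle.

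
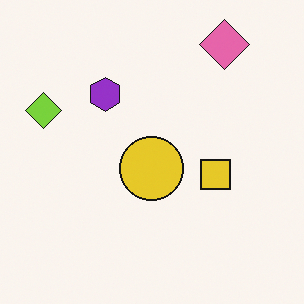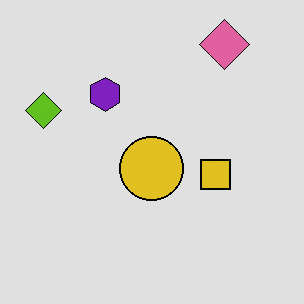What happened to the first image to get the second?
The image was posterized to a reduced palette.

Each flat color has snapped to a coarser quantized level — most visibly, the near-white background has dropped to a flat grey.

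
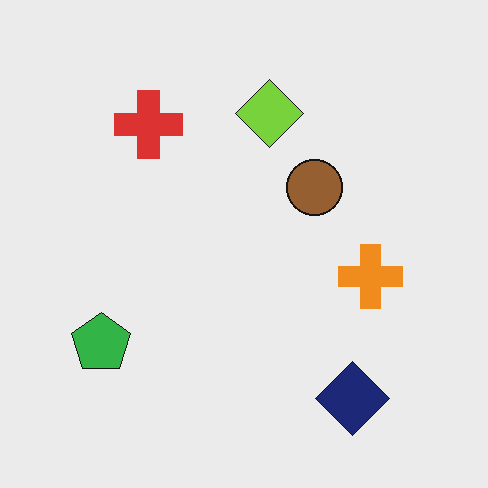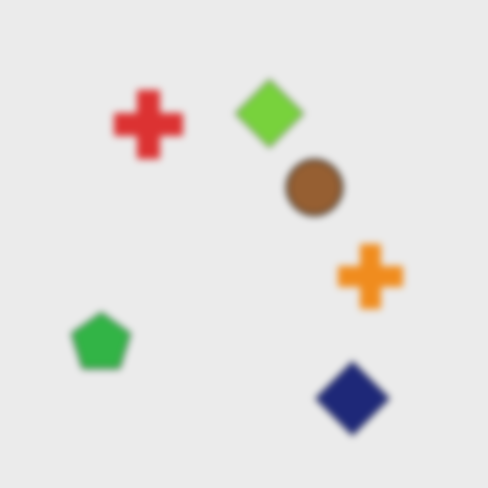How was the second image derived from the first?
Noticeably gaussian-blurred.

Shape edges and outlines are uniformly softened across the whole image.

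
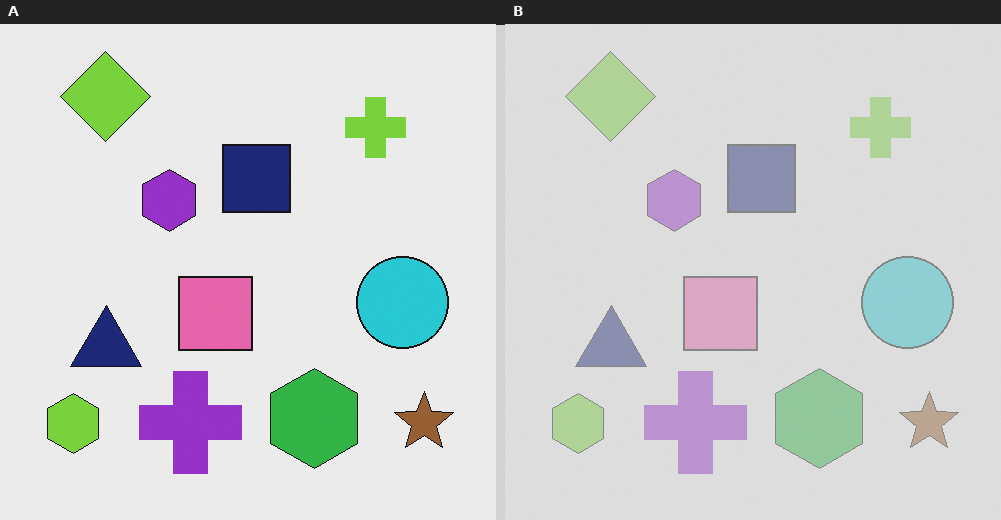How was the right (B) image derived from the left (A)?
The transformation is: washed out (contrast reduced).

Tones are pushed toward mid-grey across the whole image — a global contrast change.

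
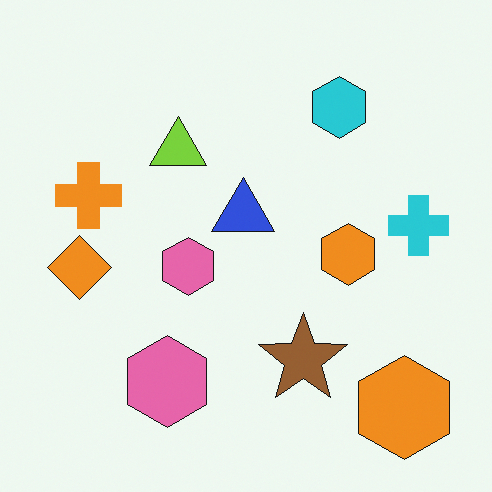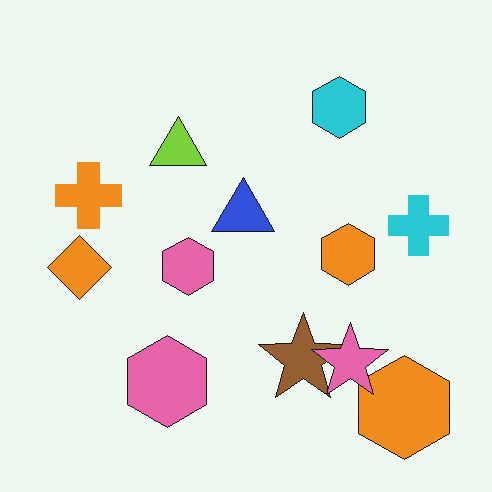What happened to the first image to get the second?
The image was overlaid with an additional pink star.

A pink star appears in the second image that is absent from the first.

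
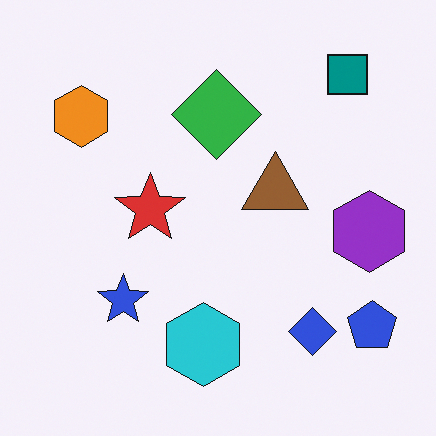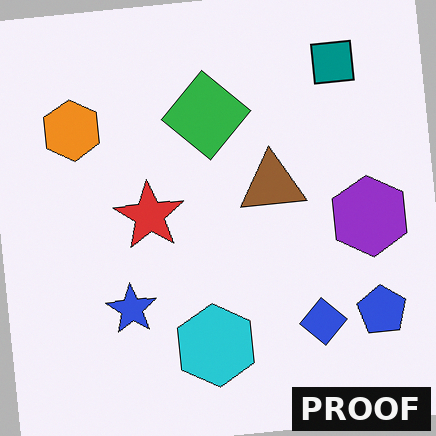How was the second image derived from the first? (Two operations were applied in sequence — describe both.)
This is the original image rotated counter-clockwise by a slight angle, then watermarked with the text "PROOF" in the lower-right corner.

Every shape is tilted by the same angle and the image corners show triangular fill wedges — a whole-image rotation by a non-right angle. A dark label reading "PROOF" appears in the lower-right corner.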